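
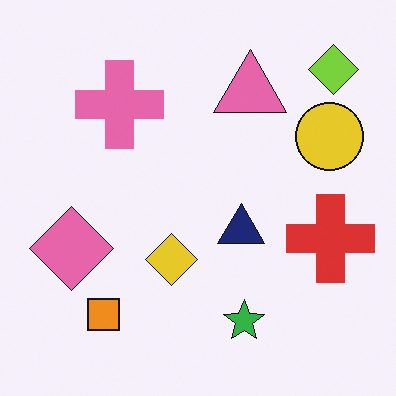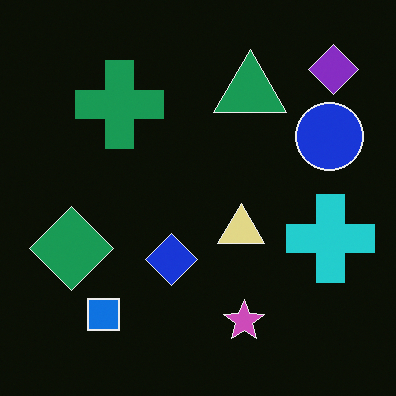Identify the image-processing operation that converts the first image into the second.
This is the original image color-inverted (negative).

The light background has become dark and every shape's color is its complement — a photographic negative.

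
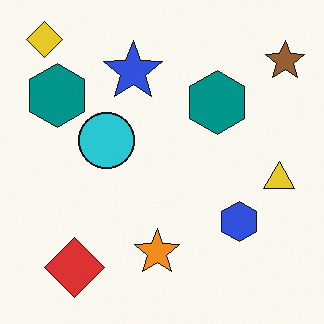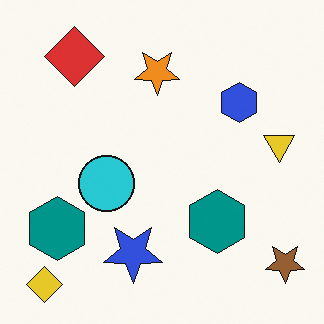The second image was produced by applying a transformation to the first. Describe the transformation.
The second image is the first flipped vertically (top ↔ bottom).

The yellow diamond is in the top-left of the first image and the bottom-left of the second — shapes on opposite sides of the horizontal midline have swapped in a mirror flip.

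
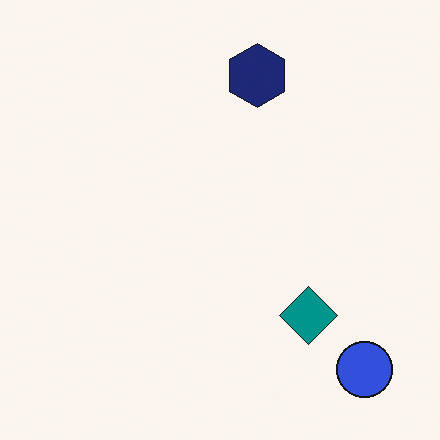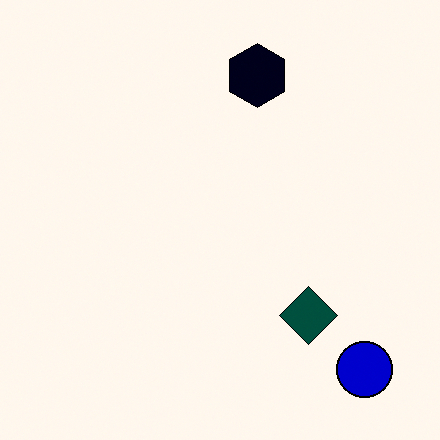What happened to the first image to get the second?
The second image is the first given much higher contrast.

Tones are pushed away from mid-grey across the whole image — a global contrast change.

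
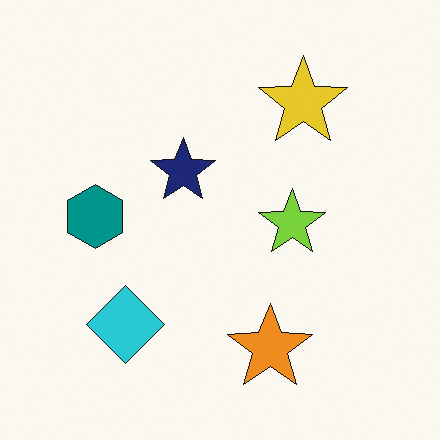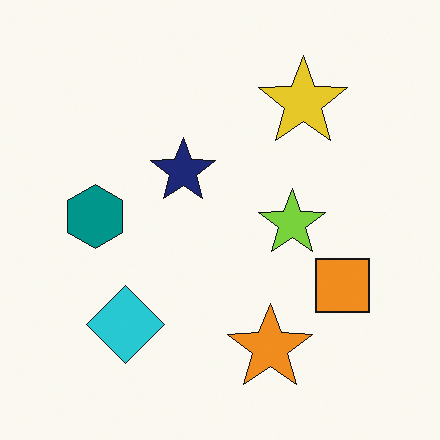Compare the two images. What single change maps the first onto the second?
The image was overlaid with an additional orange square.

An orange square appears in the second image that is absent from the first.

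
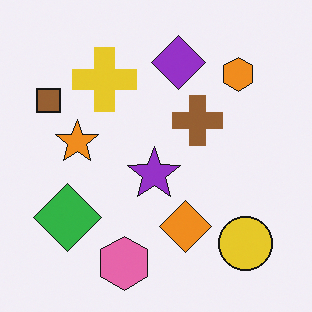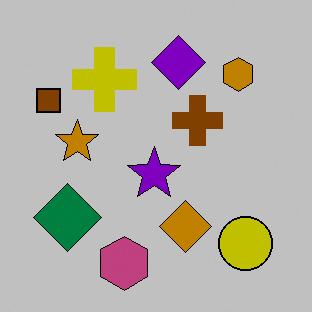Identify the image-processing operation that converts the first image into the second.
The image was aggressively posterized.

Each flat color has snapped to a coarser quantized level — most visibly, the near-white background has dropped to a flat grey.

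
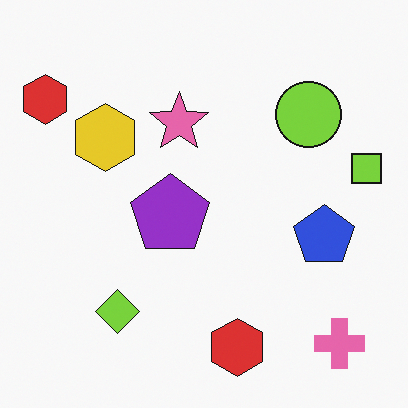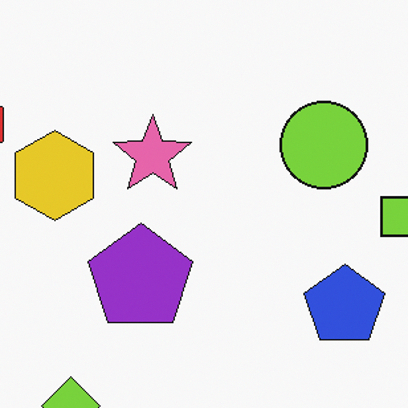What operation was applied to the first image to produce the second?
Cropped slightly and scaled back up.

The visible shapes are larger and the field of view is narrower; shapes near the original edges may be partly or wholly outside the frame — a crop-and-rescale.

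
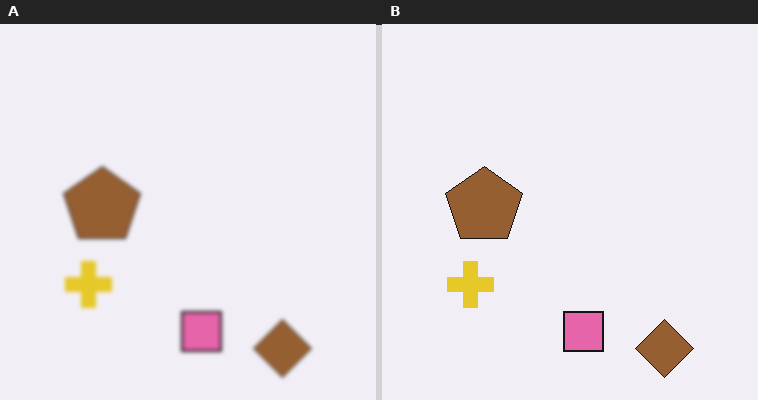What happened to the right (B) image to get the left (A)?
This is the original image given a subtle gaussian blur.

Shape edges and outlines are uniformly softened across the whole image.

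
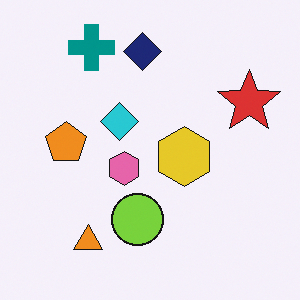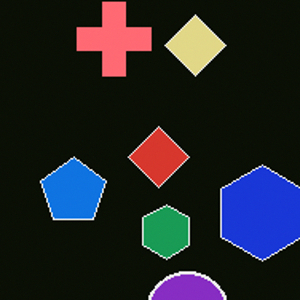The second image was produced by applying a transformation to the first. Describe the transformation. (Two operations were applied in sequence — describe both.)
The image was cropped slightly and scaled back up, then color-inverted (negative).

The visible shapes are larger and the field of view is narrower; shapes near the original edges may be partly or wholly outside the frame — a crop-and-rescale. The light background has become dark and every shape's color is its complement — a photographic negative.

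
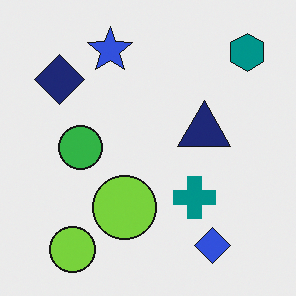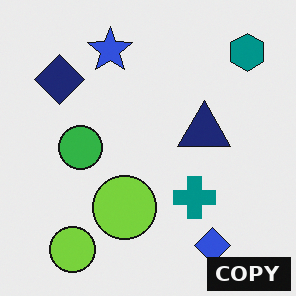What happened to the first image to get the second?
The second image is the first watermarked with the text "COPY" in the lower-right corner.

A dark label reading "COPY" appears in the lower-right corner.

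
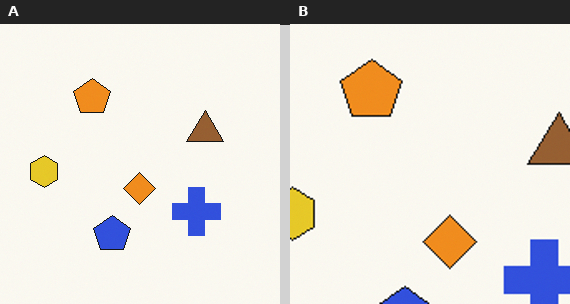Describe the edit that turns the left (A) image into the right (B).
This is the original image cropped tightly and scaled back up.

The visible shapes are larger and the field of view is narrower; shapes near the original edges may be partly or wholly outside the frame — a crop-and-rescale.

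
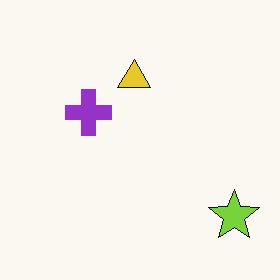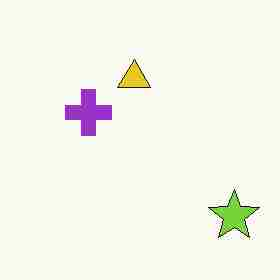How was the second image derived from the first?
This is the original image degraded with heavy JPEG compression.

Blocky 8×8 compression artifacts appear around shape edges and the flat background shows ringing — characteristic JPEG degradation.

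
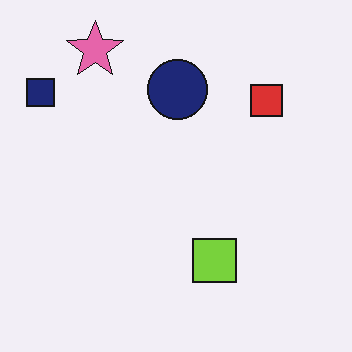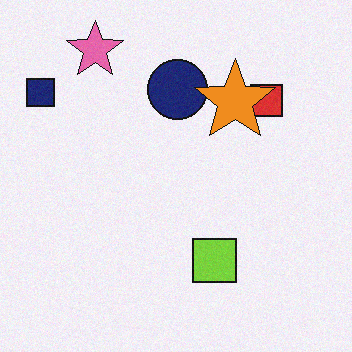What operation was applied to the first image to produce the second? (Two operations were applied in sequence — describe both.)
Degraded with a light layer of grain, then overlaid with an additional orange star.

Random speckle covers the whole image, including the flat background. An orange star appears in the second image that is absent from the first.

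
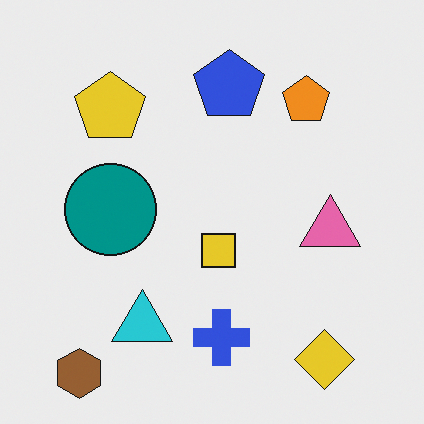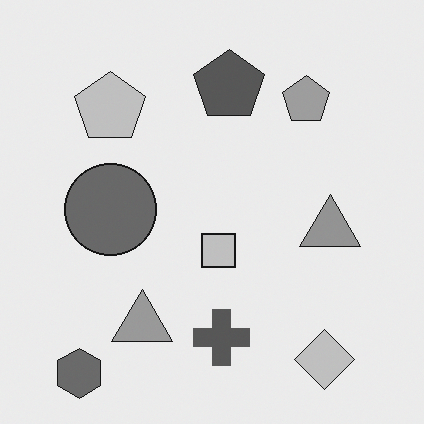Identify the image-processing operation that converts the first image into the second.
The image was converted to grayscale.

All color is removed — every shape is now a shade of grey.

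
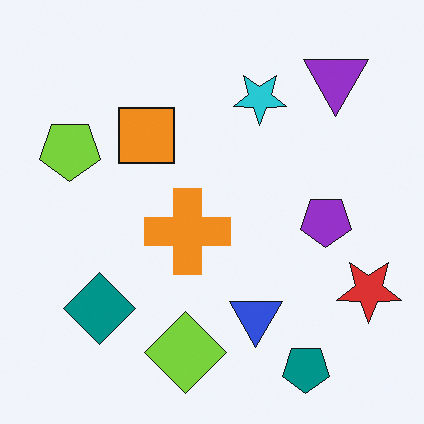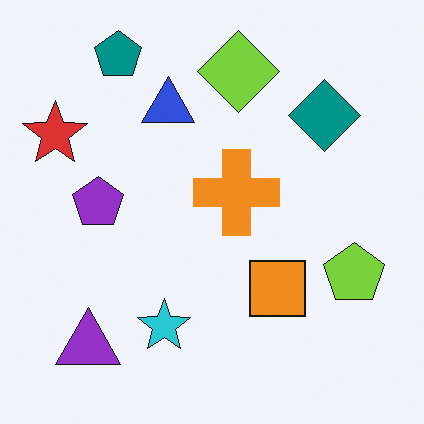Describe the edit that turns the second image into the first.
The first image is the second rotated 180°.

The teal pentagon sits in the top-left of the second image and the bottom-right of the first — consistent with a whole-image 180° rotation.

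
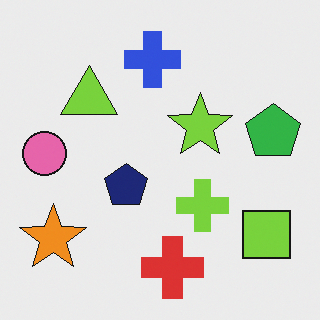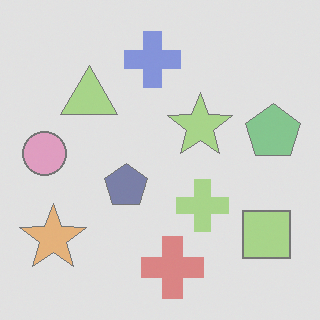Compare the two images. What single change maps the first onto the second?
It was given much lower contrast.

Tones are pushed toward mid-grey across the whole image — a global contrast change.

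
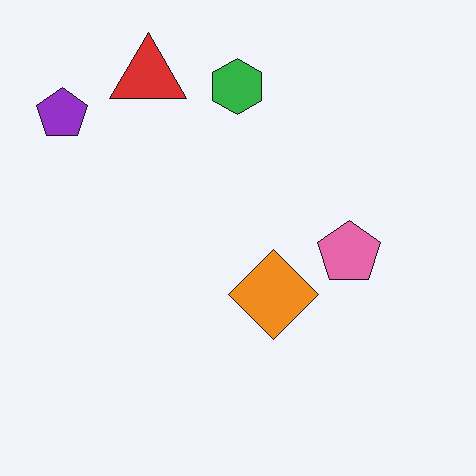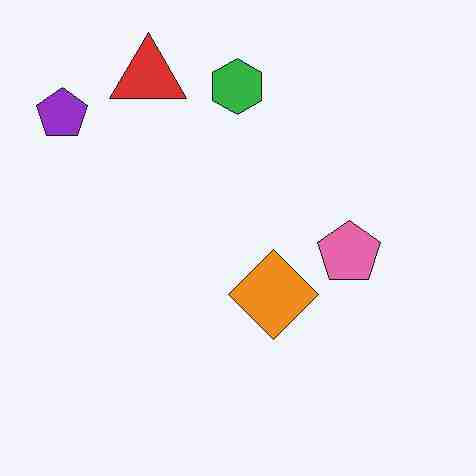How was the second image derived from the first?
The image was heavily JPEG-compressed with obvious blocking artifacts.

Blocky 8×8 compression artifacts appear around shape edges and the flat background shows ringing — characteristic JPEG degradation.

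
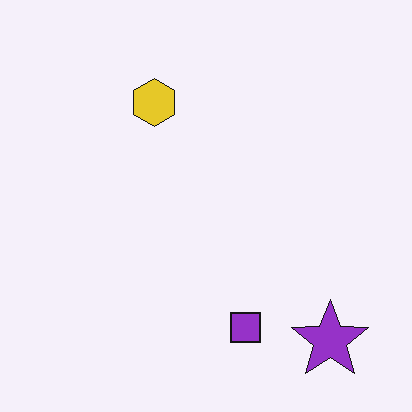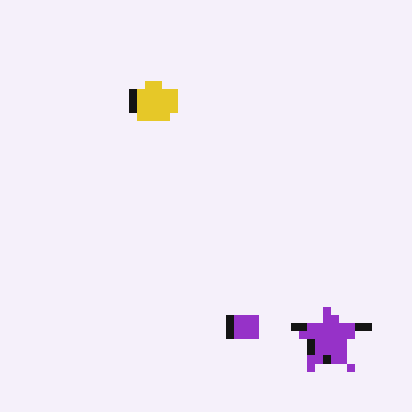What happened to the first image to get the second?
It was pixelated into visible square blocks.

Shapes are reduced to large square blocks; fine edges and outlines are lost — a downscale-then-upscale (mosaic) effect.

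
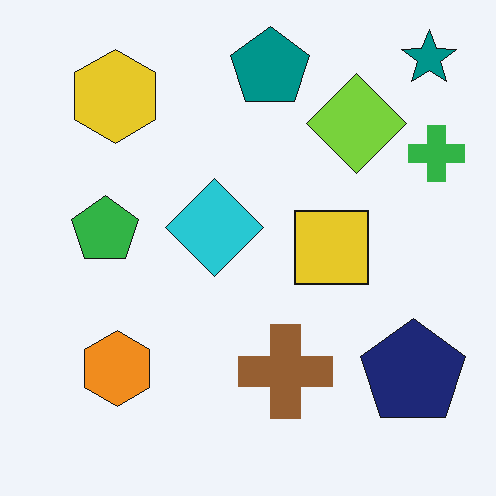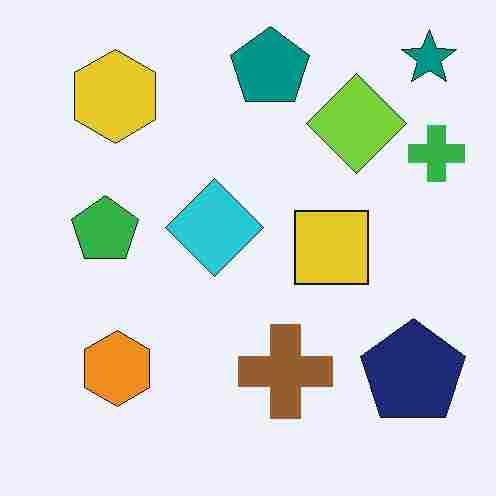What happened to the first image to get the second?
It was heavily JPEG-compressed with obvious blocking artifacts.

Blocky 8×8 compression artifacts appear around shape edges and the flat background shows ringing — characteristic JPEG degradation.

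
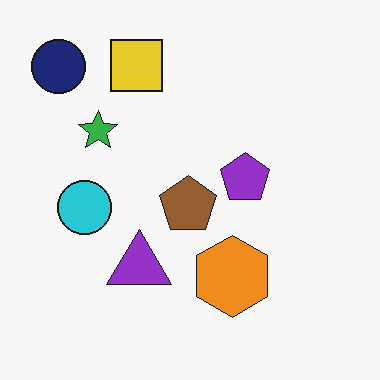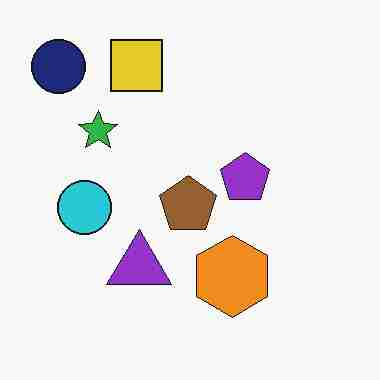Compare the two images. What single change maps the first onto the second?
The second image is the first heavily JPEG-compressed with obvious blocking artifacts.

Blocky 8×8 compression artifacts appear around shape edges and the flat background shows ringing — characteristic JPEG degradation.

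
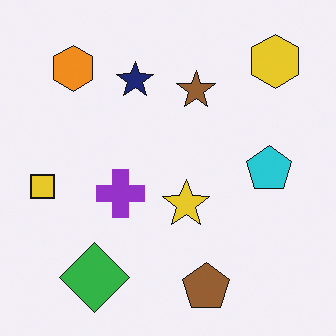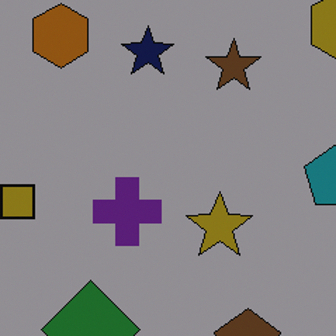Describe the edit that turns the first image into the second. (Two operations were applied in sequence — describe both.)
This is the original image noticeably darkened, then cropped slightly and scaled back up.

Every pixel — background and shapes alike — is uniformly darkened. The visible shapes are larger and the field of view is narrower; shapes near the original edges may be partly or wholly outside the frame — a crop-and-rescale.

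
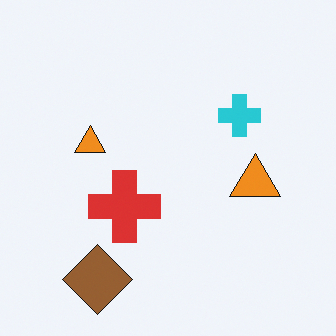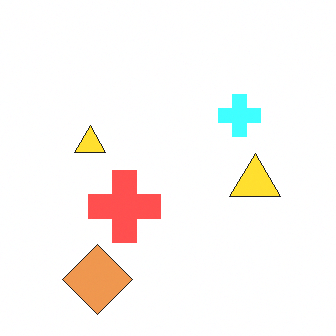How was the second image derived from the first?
It was substantially brightened.

Every pixel — background and shapes alike — is uniformly brightened.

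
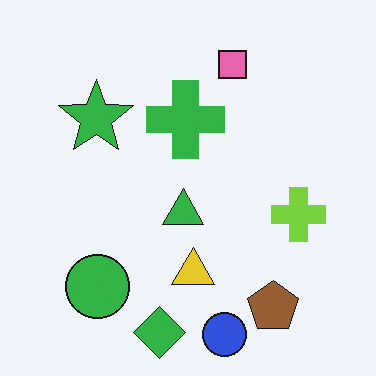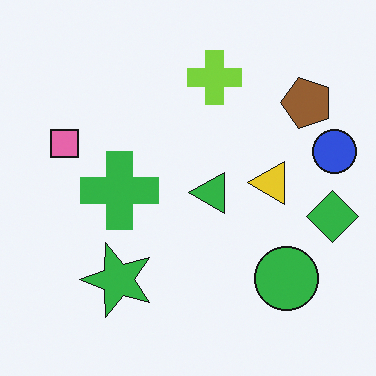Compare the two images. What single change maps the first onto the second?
It was rotated 90° counter-clockwise.

The blue circle sits in the bottom of the first image and the right of the second — consistent with a whole-image 90° counter-clockwise rotation.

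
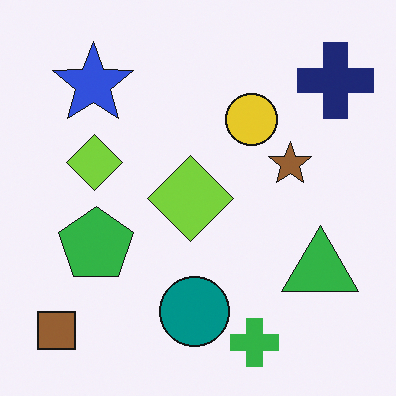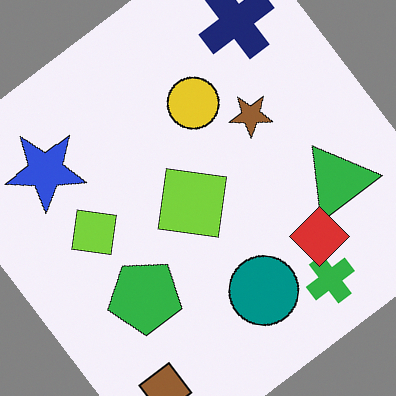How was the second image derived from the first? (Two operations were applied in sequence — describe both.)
The second image is the first rotated counter-clockwise by a large amount — several tens of degrees, then overlaid with an additional red diamond.

Every shape is tilted by the same angle and the image corners show triangular fill wedges — a whole-image rotation by a non-right angle. A red diamond appears in the second image that is absent from the first.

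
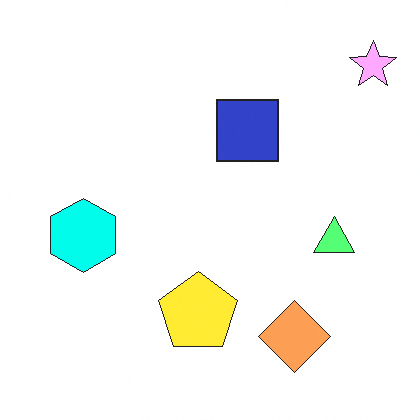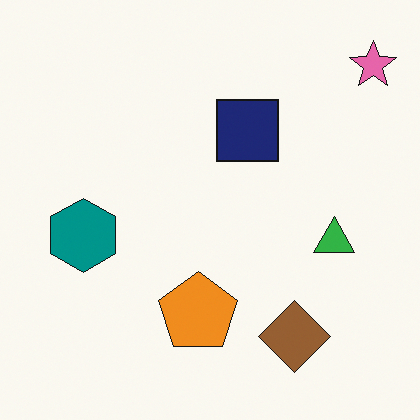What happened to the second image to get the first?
The first image is the second noticeably brightened.

Every pixel — background and shapes alike — is uniformly brightened.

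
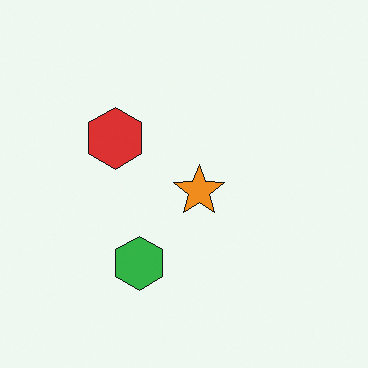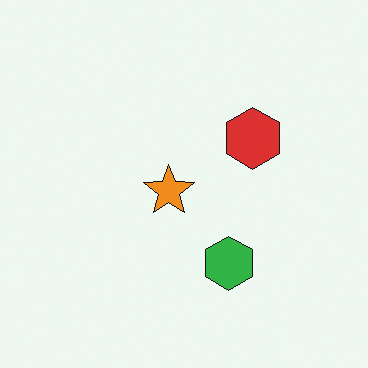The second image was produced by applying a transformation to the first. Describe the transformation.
The image was flipped horizontally (left ↔ right).

The red hexagon is in the left of the first image and the right of the second — shapes on opposite sides of the vertical midline have swapped in a mirror flip.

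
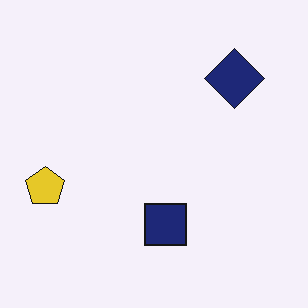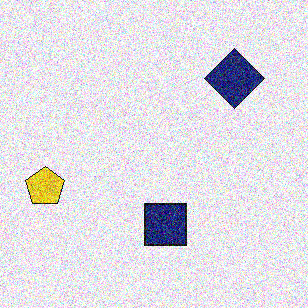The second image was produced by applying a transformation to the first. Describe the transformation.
The image was degraded with strong gaussian noise.

Random speckle covers the whole image, including the flat background.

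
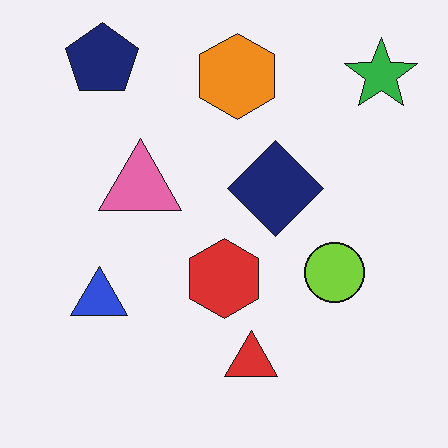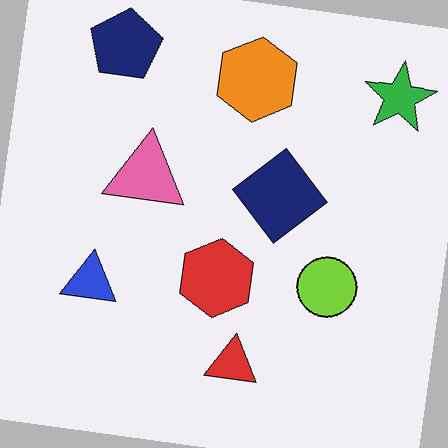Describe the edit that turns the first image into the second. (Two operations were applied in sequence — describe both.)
The transformation is: rotated clockwise by a slight angle, then JPEG-compressed with visible artifacts.

Every shape is tilted by the same angle and the image corners show triangular fill wedges — a whole-image rotation by a non-right angle. Blocky 8×8 compression artifacts appear around shape edges and the flat background shows ringing — characteristic JPEG degradation.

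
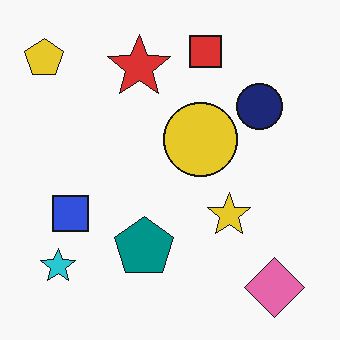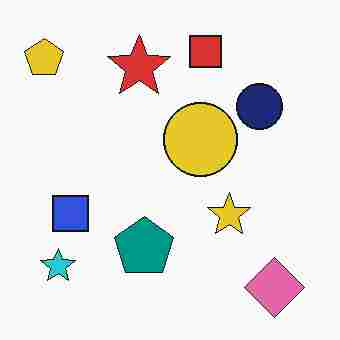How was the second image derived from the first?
Degraded with heavy JPEG compression.

Blocky 8×8 compression artifacts appear around shape edges and the flat background shows ringing — characteristic JPEG degradation.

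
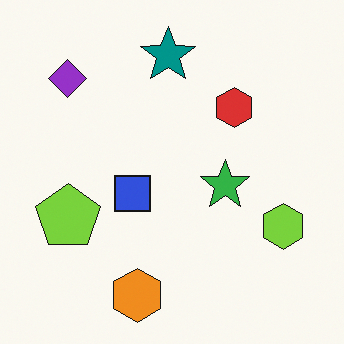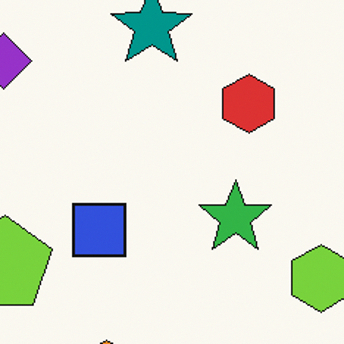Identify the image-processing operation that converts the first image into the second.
Cropped to a modestly smaller region and rescaled.

The visible shapes are larger and the field of view is narrower; shapes near the original edges may be partly or wholly outside the frame — a crop-and-rescale.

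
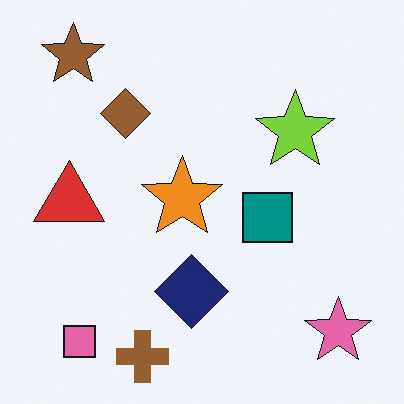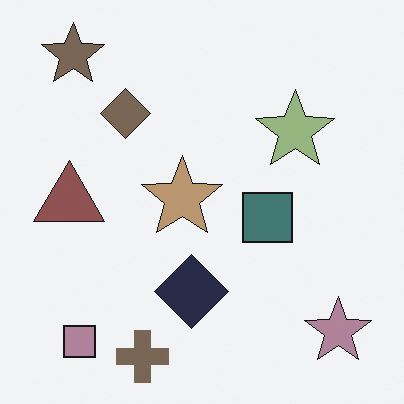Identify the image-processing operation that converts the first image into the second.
The transformation is: made much more muted (saturation change).

All colors are more muted and greyish — a global saturation change.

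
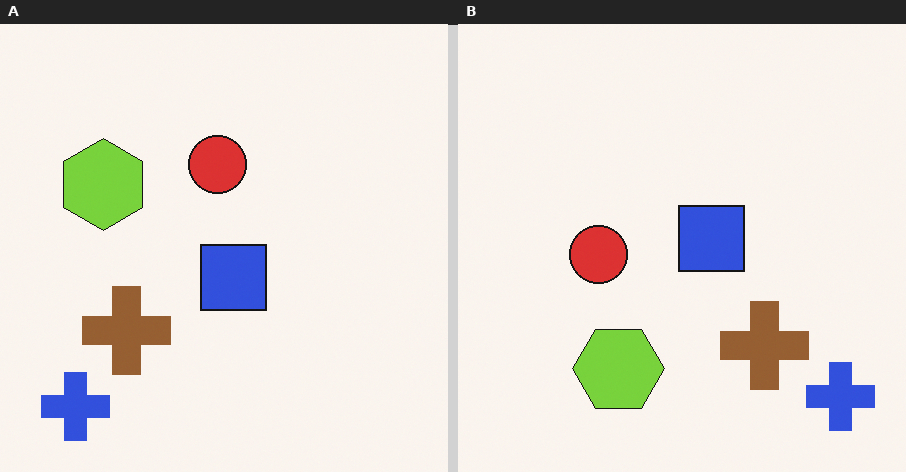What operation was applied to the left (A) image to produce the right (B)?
The right (B) image is the left (A) rotated 90° counter-clockwise.

The blue cross sits in the bottom-left of the left (A) image and the bottom-right of the right (B) — consistent with a whole-image 90° counter-clockwise rotation.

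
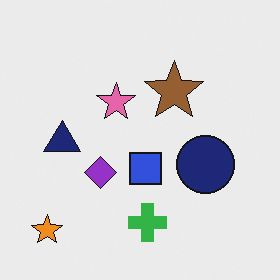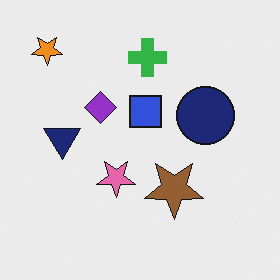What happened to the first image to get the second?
This is the original image flipped vertically (top ↔ bottom).

The orange star is in the bottom-left of the first image and the top-left of the second — shapes on opposite sides of the horizontal midline have swapped in a mirror flip.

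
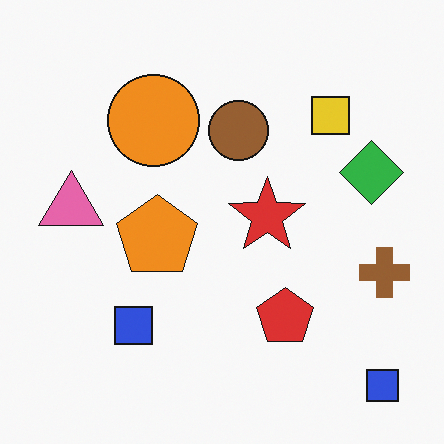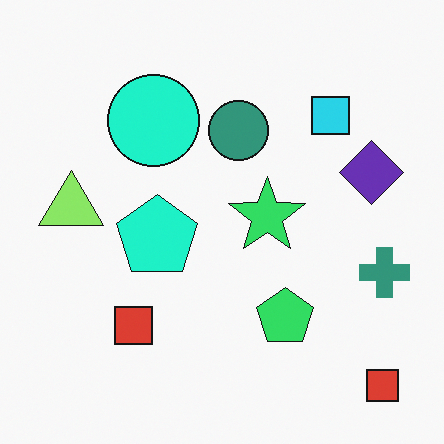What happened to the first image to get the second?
The image was hue-shifted through roughly a third of the color wheel.

Every shape's color has rotated by the same amount around the hue wheel — a uniform hue shift.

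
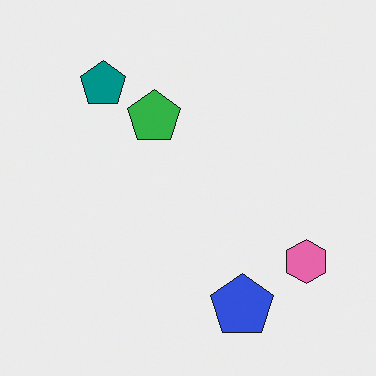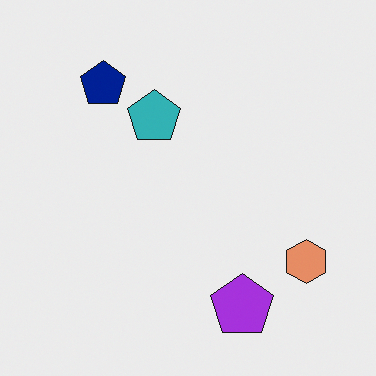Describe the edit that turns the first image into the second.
It was hue-shifted by a small amount.

Every shape's color has rotated by the same amount around the hue wheel — a uniform hue shift.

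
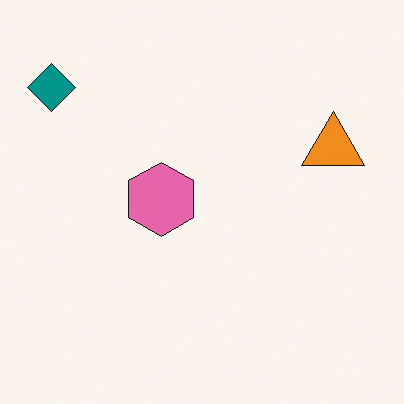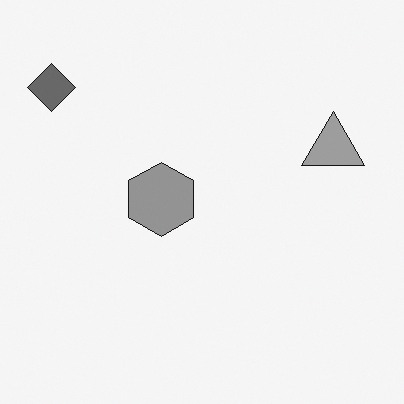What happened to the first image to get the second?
The image was converted to grayscale.

All color is removed — every shape is now a shade of grey.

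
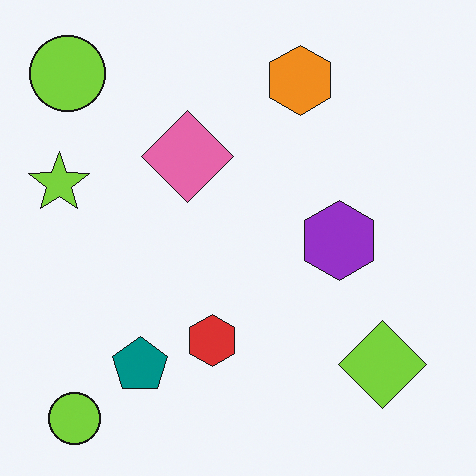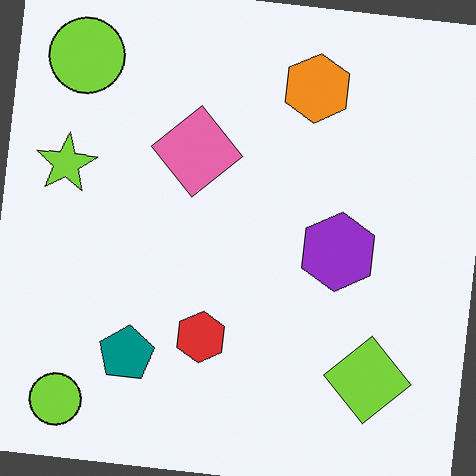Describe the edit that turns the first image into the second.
This is the original image rotated clockwise by a few degrees.

Every shape is tilted by the same angle and the image corners show triangular fill wedges — a whole-image rotation by a non-right angle.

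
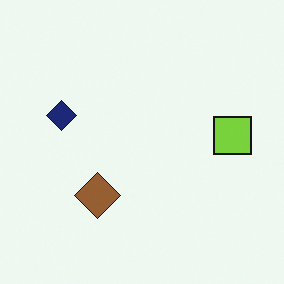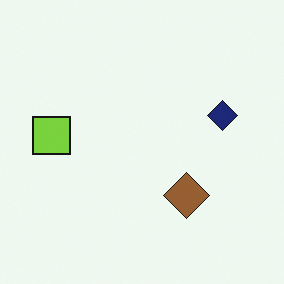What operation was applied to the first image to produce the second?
Flipped horizontally (left ↔ right).

The lime square is in the right of the first image and the left of the second — shapes on opposite sides of the vertical midline have swapped in a mirror flip.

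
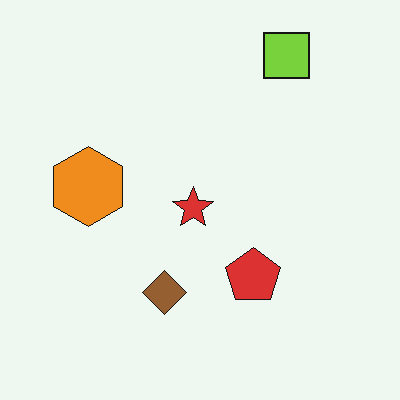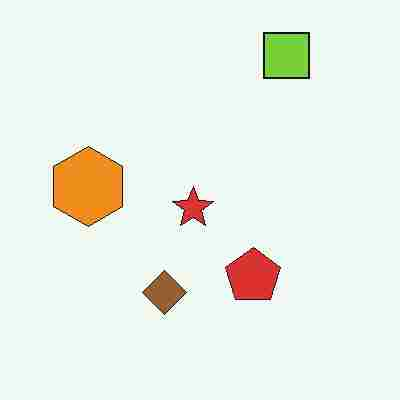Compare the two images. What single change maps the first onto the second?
It was heavily JPEG-compressed with obvious blocking artifacts.

Blocky 8×8 compression artifacts appear around shape edges and the flat background shows ringing — characteristic JPEG degradation.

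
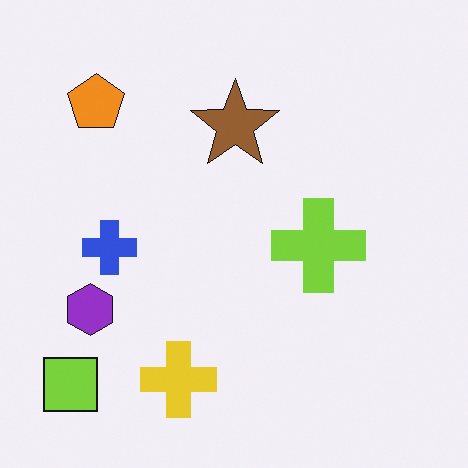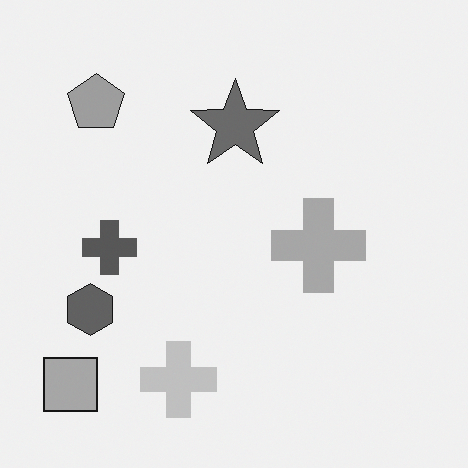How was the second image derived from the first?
The image was converted to grayscale.

All color is removed — every shape is now a shade of grey.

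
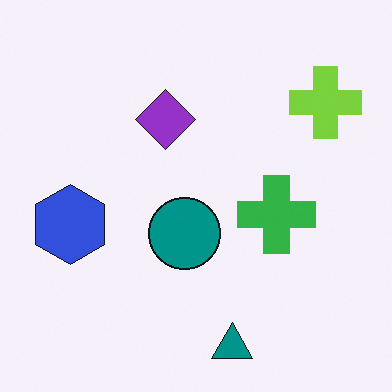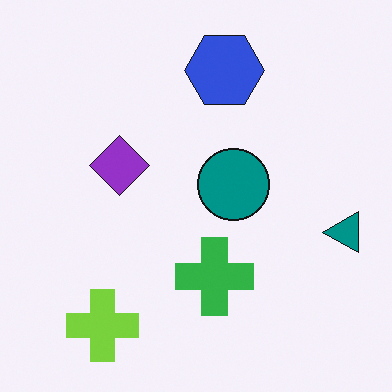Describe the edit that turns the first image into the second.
This is the original image transposed (reflected across the top-left ↔ bottom-right diagonal).

Shapes have swapped their row and column positions — what was in the top-right is now in the bottom-left — a diagonal reflection.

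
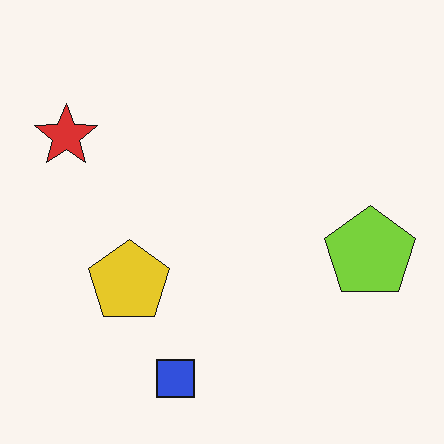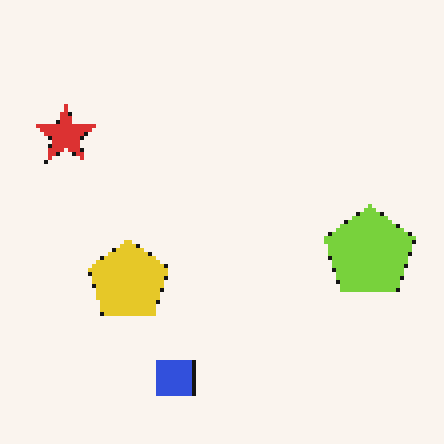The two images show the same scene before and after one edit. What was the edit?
Lightly pixelated (a mild mosaic effect).

Shapes are reduced to large square blocks; fine edges and outlines are lost — a downscale-then-upscale (mosaic) effect.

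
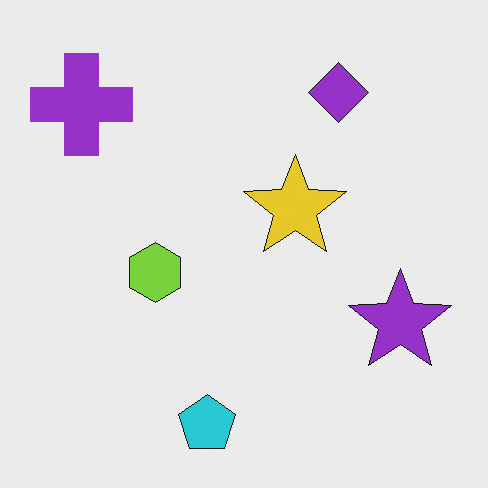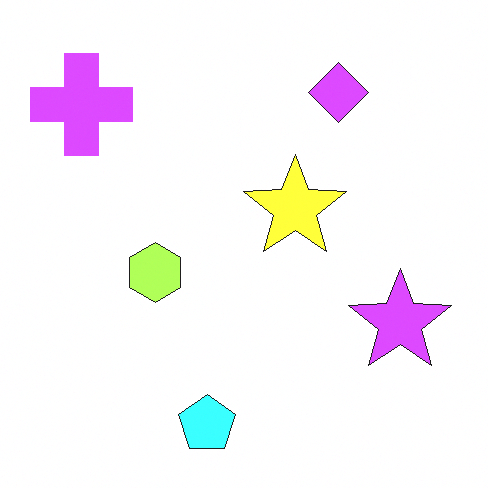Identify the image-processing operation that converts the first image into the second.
The second image is the first substantially brightened.

Every pixel — background and shapes alike — is uniformly brightened.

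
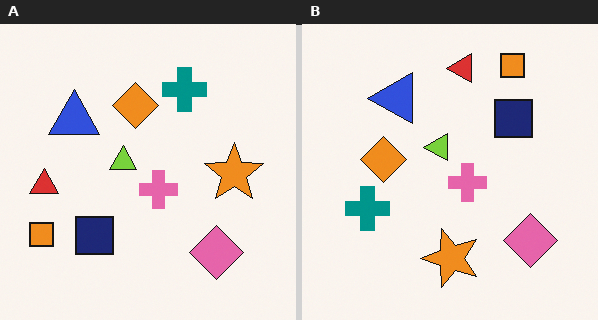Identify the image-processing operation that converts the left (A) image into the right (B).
The transformation is: transposed (reflected across the top-left ↔ bottom-right diagonal).

Shapes have swapped their row and column positions — what was in the top-right is now in the bottom-left — a diagonal reflection.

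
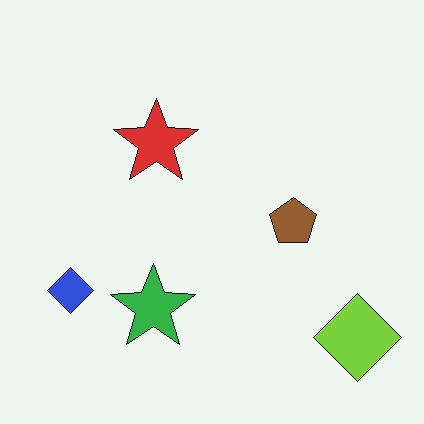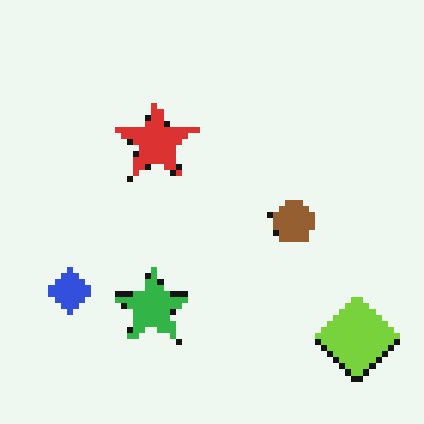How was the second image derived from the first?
The transformation is: pixelated into visible square blocks.

Shapes are reduced to large square blocks; fine edges and outlines are lost — a downscale-then-upscale (mosaic) effect.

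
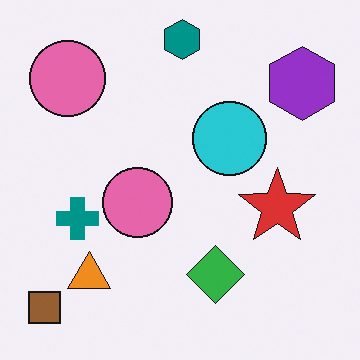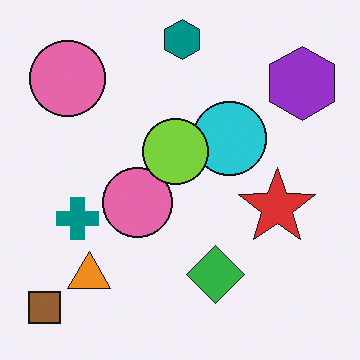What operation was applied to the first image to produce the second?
The transformation is: overlaid with an additional lime circle.

A lime circle appears in the second image that is absent from the first.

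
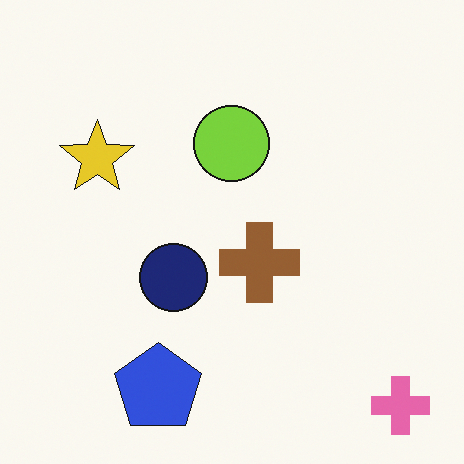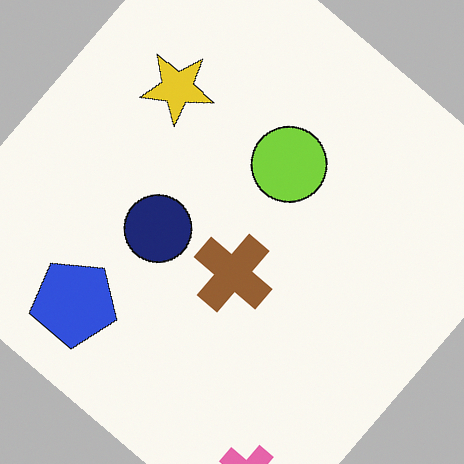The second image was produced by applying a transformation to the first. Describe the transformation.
It was rotated clockwise by a large amount — several tens of degrees.

Every shape is tilted by the same angle and the image corners show triangular fill wedges — a whole-image rotation by a non-right angle.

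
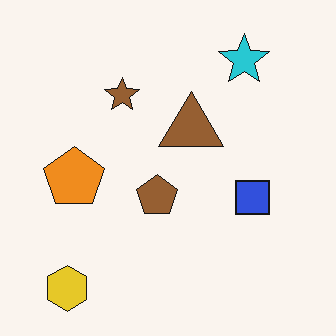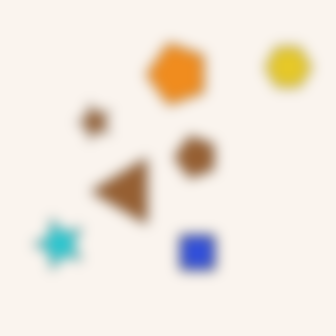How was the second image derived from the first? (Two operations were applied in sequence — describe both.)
Heavily blurred, then transposed (reflected across the top-left ↔ bottom-right diagonal).

Shape edges and outlines are uniformly softened across the whole image. Shapes have swapped their row and column positions — what was in the top-right is now in the bottom-left — a diagonal reflection.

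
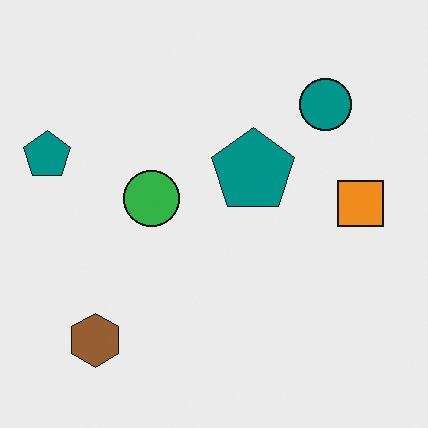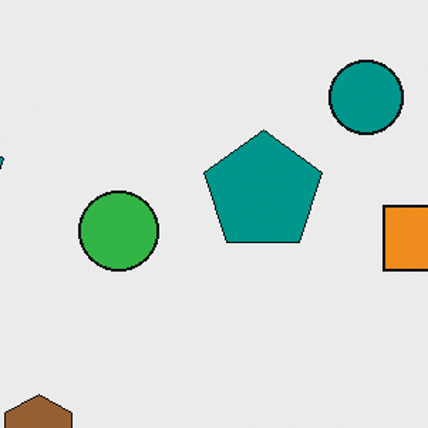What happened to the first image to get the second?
Cropped to a modestly smaller region and rescaled.

The visible shapes are larger and the field of view is narrower; shapes near the original edges may be partly or wholly outside the frame — a crop-and-rescale.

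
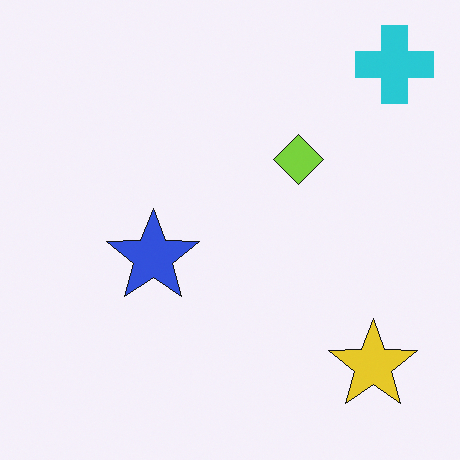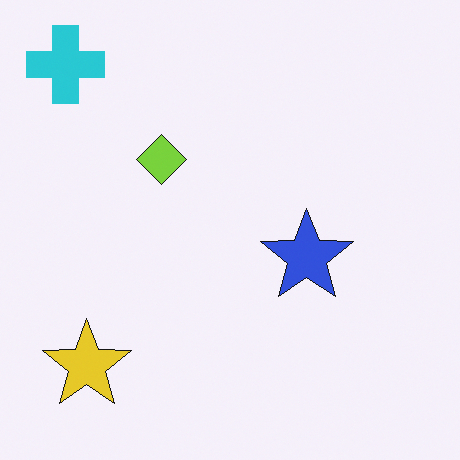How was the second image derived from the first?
Flipped horizontally (left ↔ right).

The cyan cross is in the top-right of the first image and the top-left of the second — shapes on opposite sides of the vertical midline have swapped in a mirror flip.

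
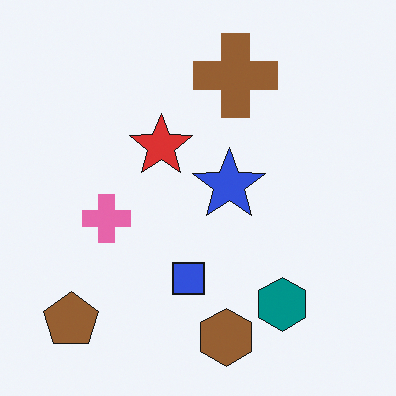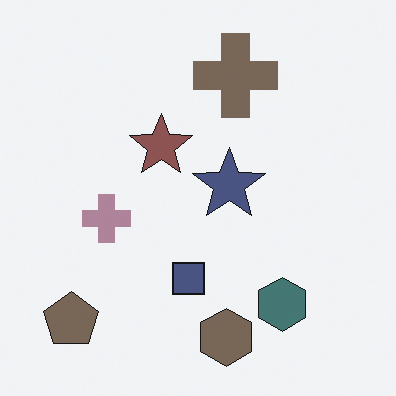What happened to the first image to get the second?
The image was heavily desaturated.

All colors are more muted and greyish — a global saturation change.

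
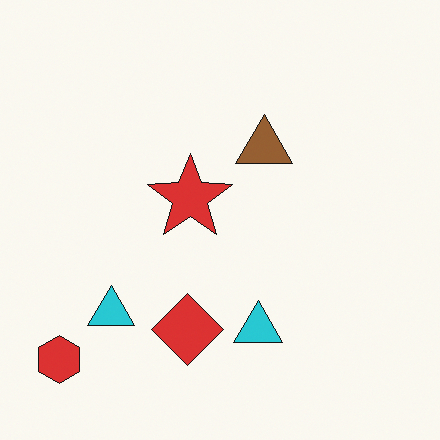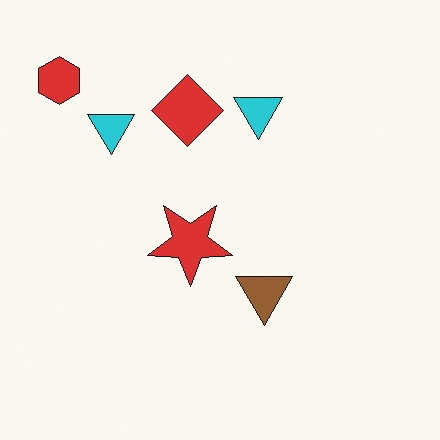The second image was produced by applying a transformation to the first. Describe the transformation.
It was flipped vertically (top ↔ bottom).

The red hexagon is in the bottom-left of the first image and the top-left of the second — shapes on opposite sides of the horizontal midline have swapped in a mirror flip.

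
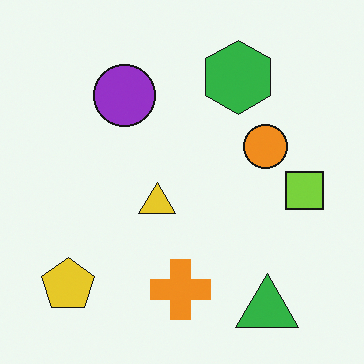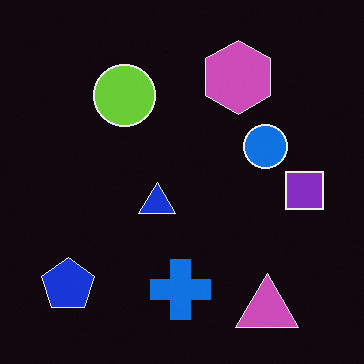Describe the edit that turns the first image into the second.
The transformation is: color-inverted (negative).

The light background has become dark and every shape's color is its complement — a photographic negative.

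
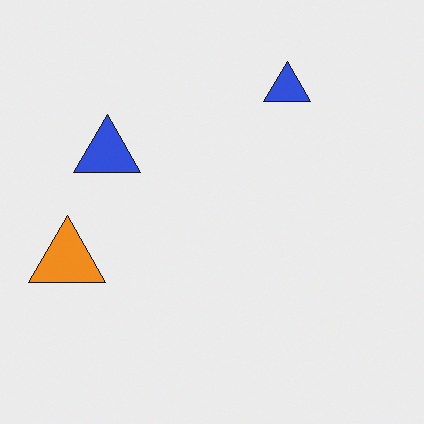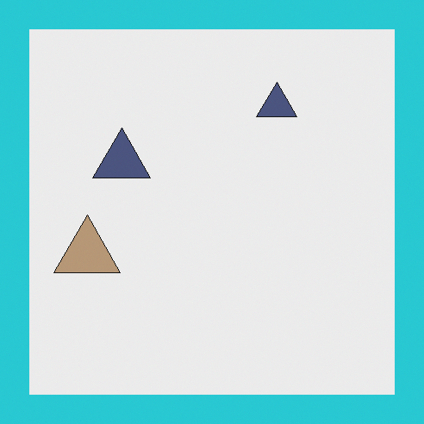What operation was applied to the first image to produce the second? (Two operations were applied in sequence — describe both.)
This is the original image heavily desaturated, then framed with a cyan border.

All colors are more muted and greyish — a global saturation change. A solid cyan frame runs around the edge of the second image, with the content slightly shrunk inside it.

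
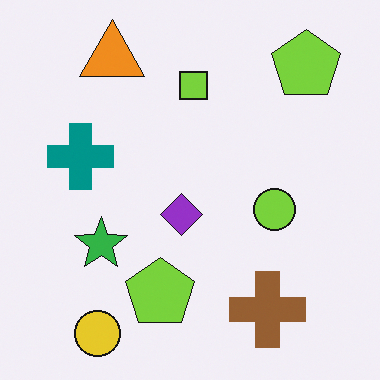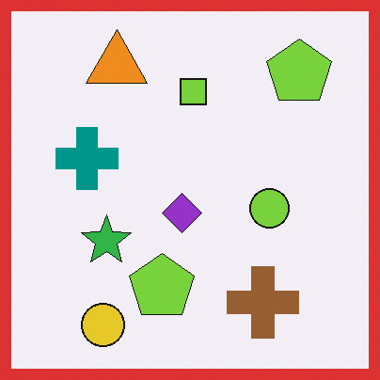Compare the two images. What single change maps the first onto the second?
Framed with a red border.

A solid red frame runs around the edge of the second image, with the content slightly shrunk inside it.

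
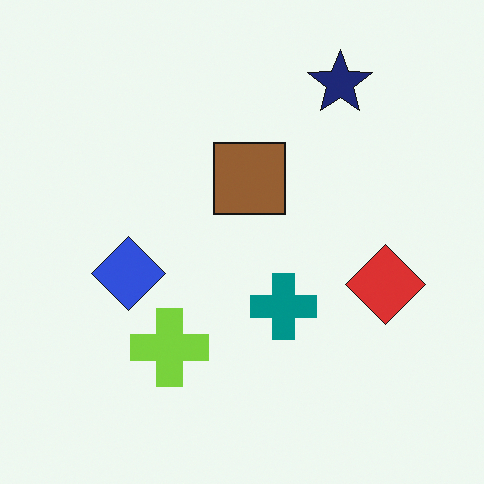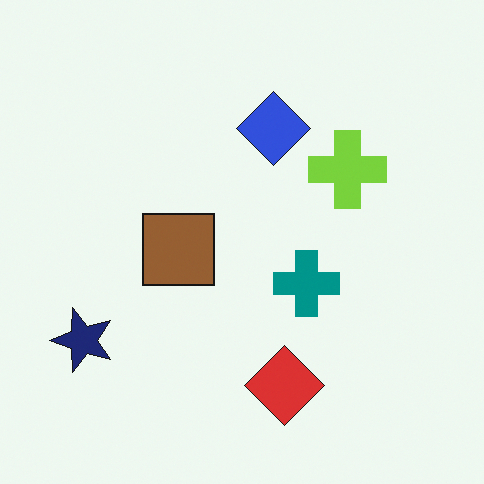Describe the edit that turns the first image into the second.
The transformation is: transposed (reflected across the top-left ↔ bottom-right diagonal).

Shapes have swapped their row and column positions — what was in the top-right is now in the bottom-left — a diagonal reflection.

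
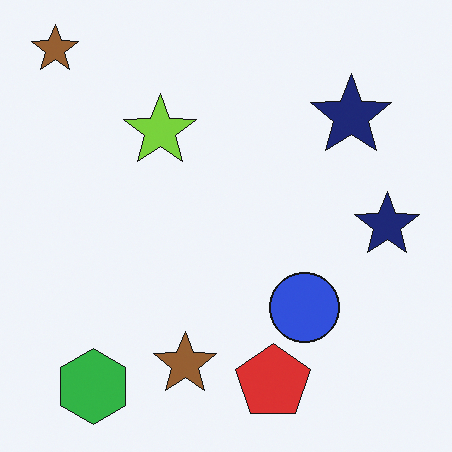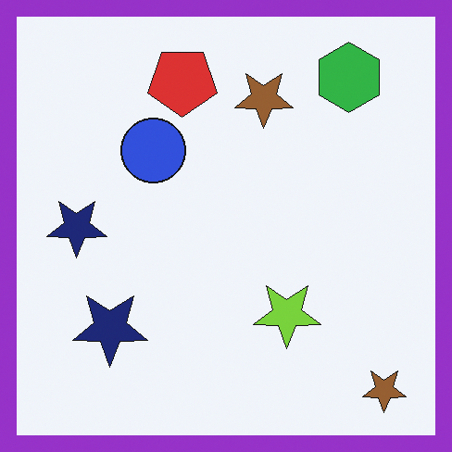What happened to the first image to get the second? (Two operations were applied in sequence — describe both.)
The image was rotated 180°, then framed with a purple border.

The green hexagon sits in the bottom-left of the first image and the top-right of the second — consistent with a whole-image 180° rotation. A solid purple frame runs around the edge of the second image, with the content slightly shrunk inside it.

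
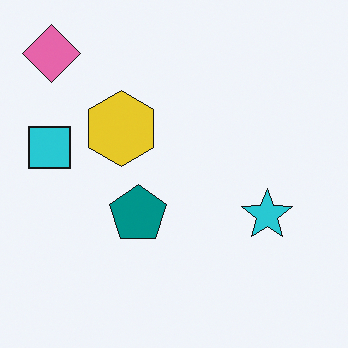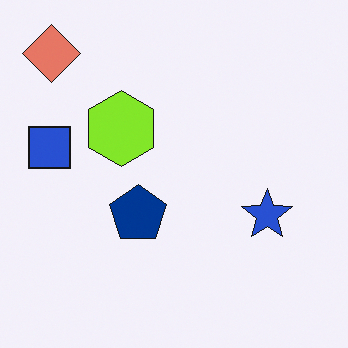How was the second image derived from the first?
This is the original image hue-shifted slightly.

Every shape's color has rotated by the same amount around the hue wheel — a uniform hue shift.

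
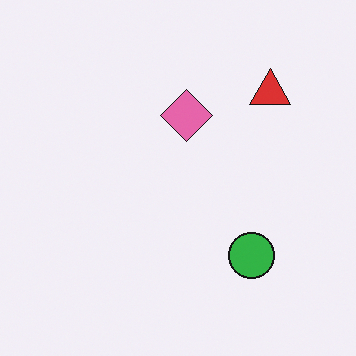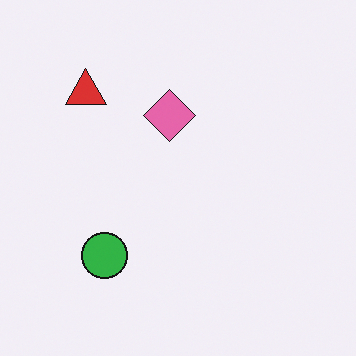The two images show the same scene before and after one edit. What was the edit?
The image was flipped horizontally (left ↔ right).

The red triangle is in the top-right of the first image and the top-left of the second — shapes on opposite sides of the vertical midline have swapped in a mirror flip.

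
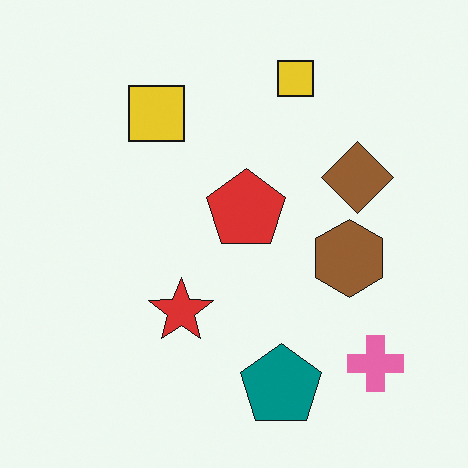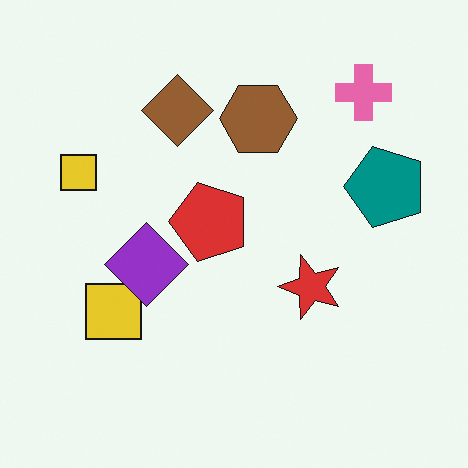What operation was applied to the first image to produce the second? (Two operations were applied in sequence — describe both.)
It was rotated 90° counter-clockwise, then overlaid with an additional purple diamond.

The pink cross sits in the bottom-right of the first image and the top-right of the second — consistent with a whole-image 90° counter-clockwise rotation. A purple diamond appears in the second image that is absent from the first.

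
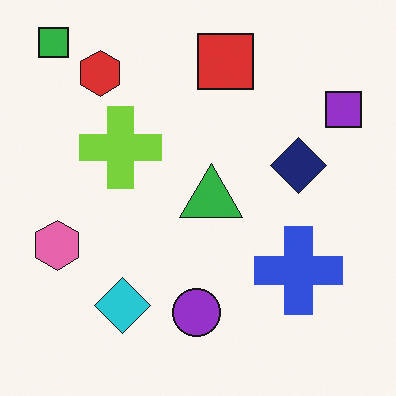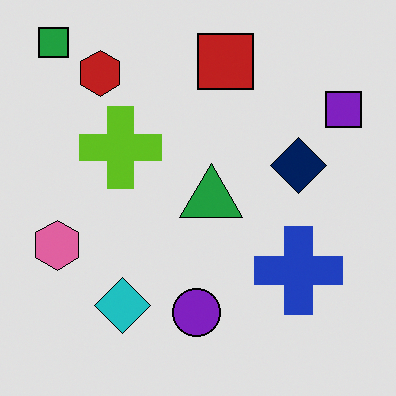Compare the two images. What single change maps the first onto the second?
The second image is the first moderately posterized.

Each flat color has snapped to a coarser quantized level — most visibly, the near-white background has dropped to a flat grey.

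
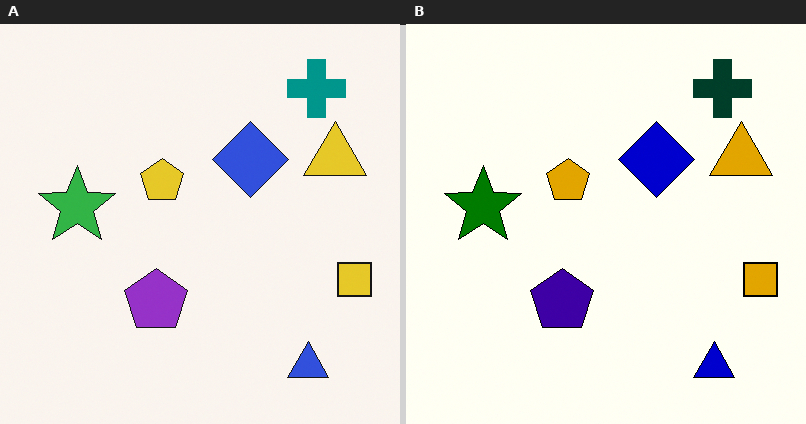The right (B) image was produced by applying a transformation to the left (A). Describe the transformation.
The image was given much higher contrast.

Tones are pushed away from mid-grey across the whole image — a global contrast change.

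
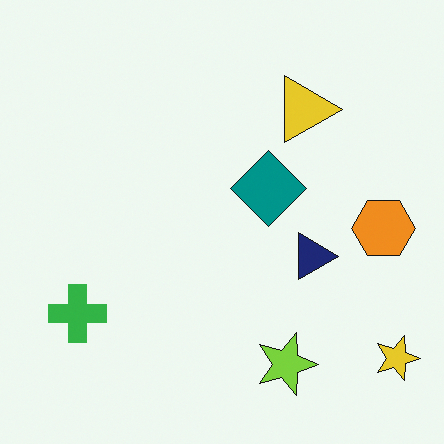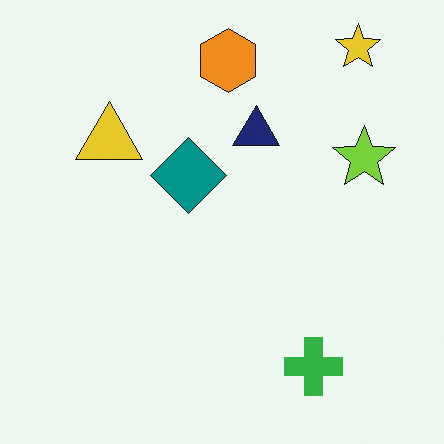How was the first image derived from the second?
The transformation is: rotated 90° clockwise.

The yellow star sits in the top-right of the second image and the bottom-right of the first — consistent with a whole-image 90° clockwise rotation.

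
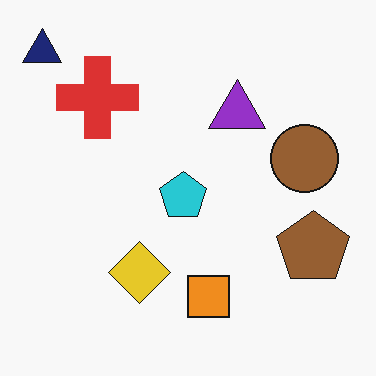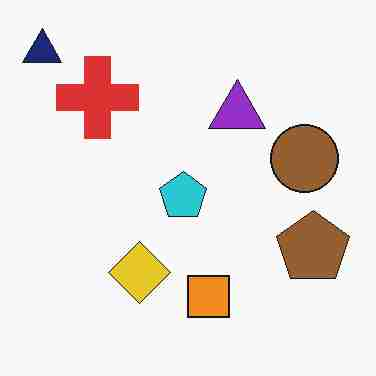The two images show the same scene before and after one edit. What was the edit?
The image was degraded with heavy JPEG compression.

Blocky 8×8 compression artifacts appear around shape edges and the flat background shows ringing — characteristic JPEG degradation.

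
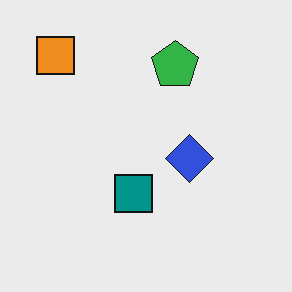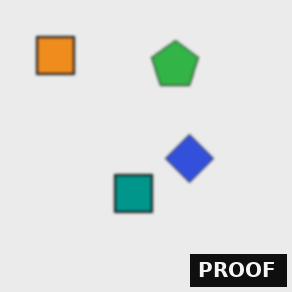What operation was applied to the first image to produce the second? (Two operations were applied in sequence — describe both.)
The second image is the first given a subtle gaussian blur, then watermarked with the text "PROOF" in the lower-right corner.

Shape edges and outlines are uniformly softened across the whole image. A dark label reading "PROOF" appears in the lower-right corner.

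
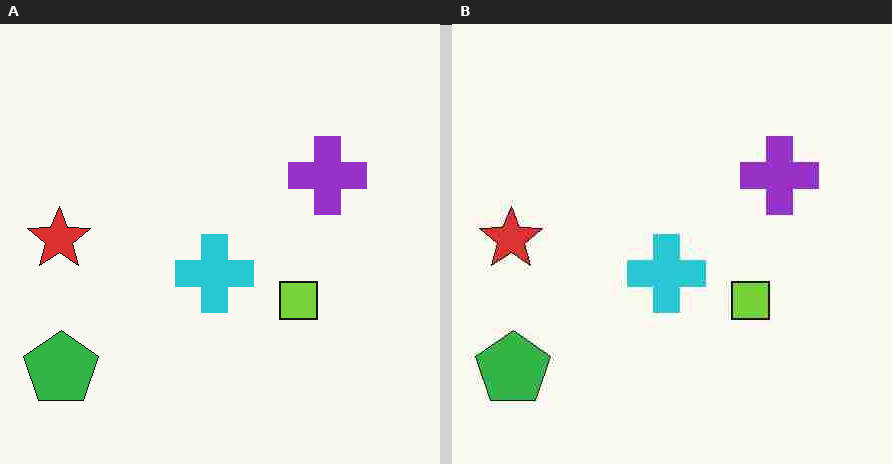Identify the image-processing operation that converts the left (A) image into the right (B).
The right (B) image is the left (A) heavily JPEG-compressed with obvious blocking artifacts.

Blocky 8×8 compression artifacts appear around shape edges and the flat background shows ringing — characteristic JPEG degradation.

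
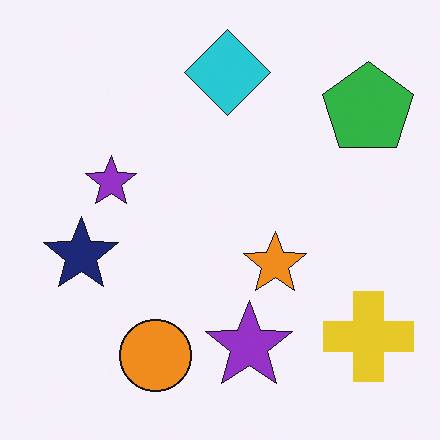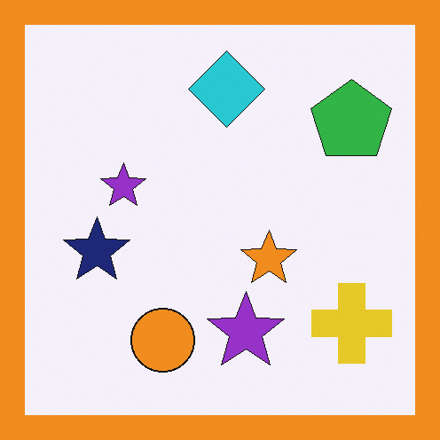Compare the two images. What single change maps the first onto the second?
The second image is the first framed with a orange border.

A solid orange frame runs around the edge of the second image, with the content slightly shrunk inside it.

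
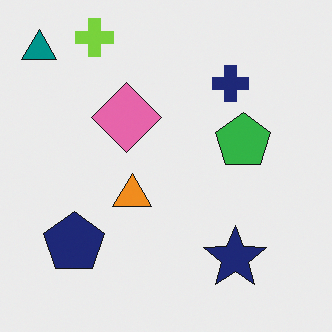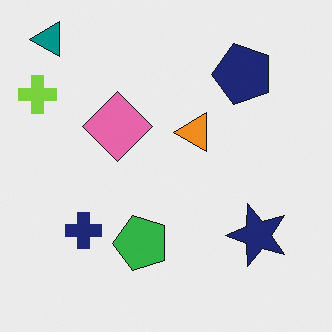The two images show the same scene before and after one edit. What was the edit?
This is the original image transposed (reflected across the top-left ↔ bottom-right diagonal).

Shapes have swapped their row and column positions — what was in the top-right is now in the bottom-left — a diagonal reflection.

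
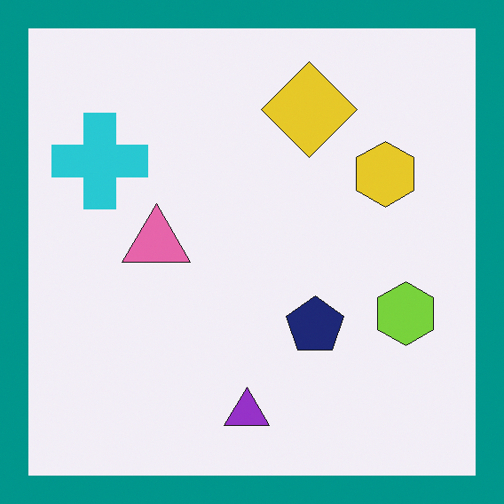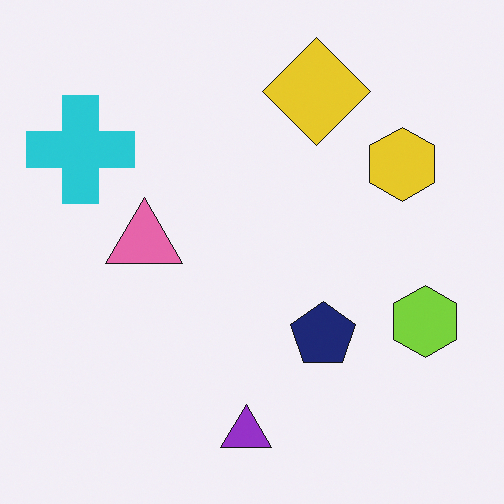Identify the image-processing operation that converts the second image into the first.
It was framed with a teal border.

A solid teal frame runs around the edge of the first image, with the content slightly shrunk inside it.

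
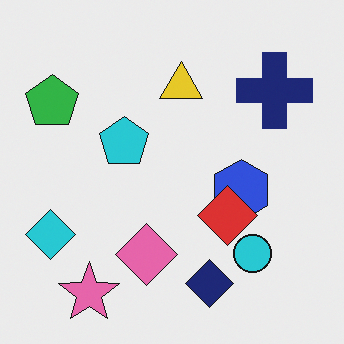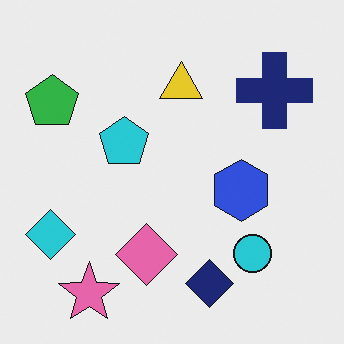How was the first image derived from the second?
It was overlaid with an additional red diamond.

A red diamond appears in the first image that is absent from the second.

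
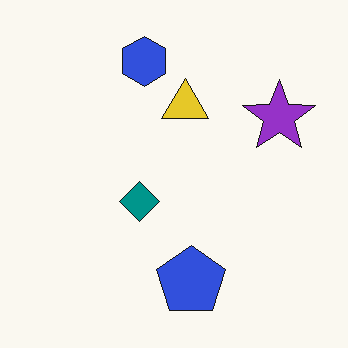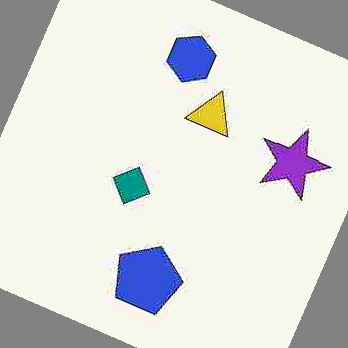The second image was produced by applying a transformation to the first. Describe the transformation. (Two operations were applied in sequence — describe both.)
It was heavily JPEG-compressed with obvious blocking artifacts, then rotated clockwise by a clearly visible amount.

Blocky 8×8 compression artifacts appear around shape edges and the flat background shows ringing — characteristic JPEG degradation. Every shape is tilted by the same angle and the image corners show triangular fill wedges — a whole-image rotation by a non-right angle.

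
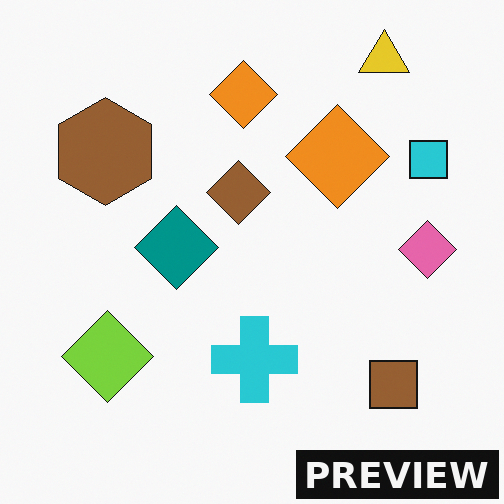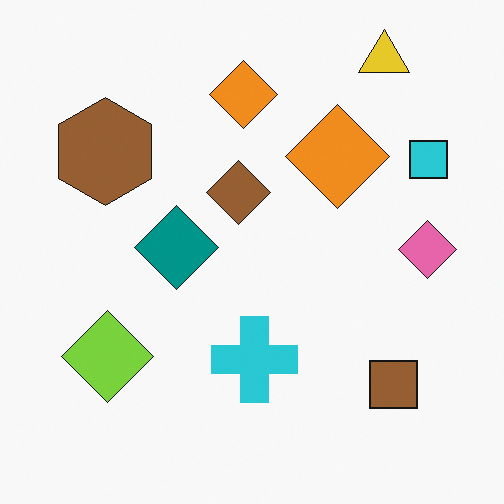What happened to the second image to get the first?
It was watermarked with the text "PREVIEW" in the lower-right corner.

A dark label reading "PREVIEW" appears in the lower-right corner.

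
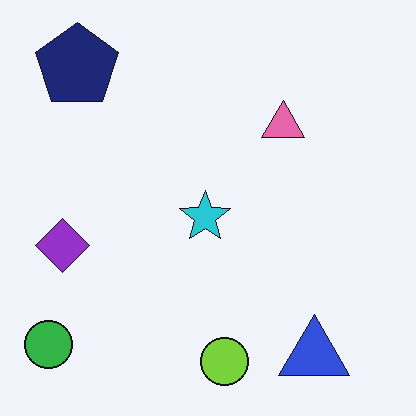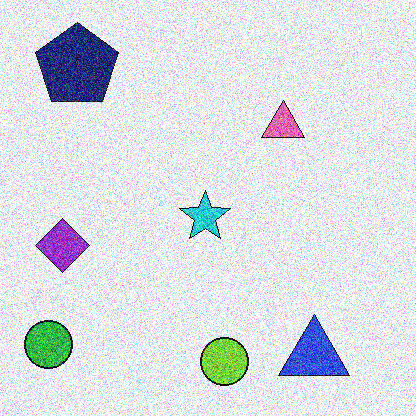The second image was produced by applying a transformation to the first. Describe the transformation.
Degraded with heavy additive noise.

Random speckle covers the whole image, including the flat background.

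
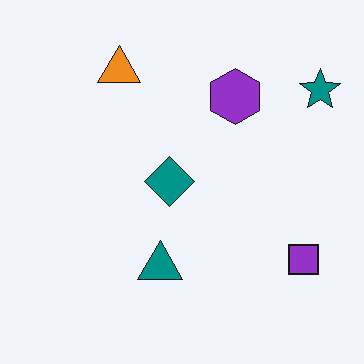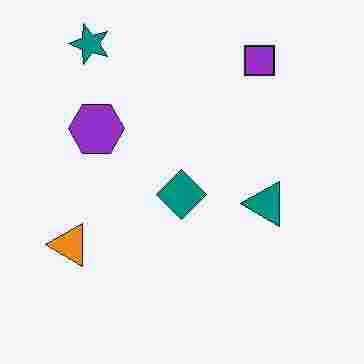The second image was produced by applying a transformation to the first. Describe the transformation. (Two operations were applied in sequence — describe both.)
This is the original image rotated 90° counter-clockwise, then heavily JPEG-compressed with obvious blocking artifacts.

The teal star sits in the top-right of the first image and the top-left of the second — consistent with a whole-image 90° counter-clockwise rotation. Blocky 8×8 compression artifacts appear around shape edges and the flat background shows ringing — characteristic JPEG degradation.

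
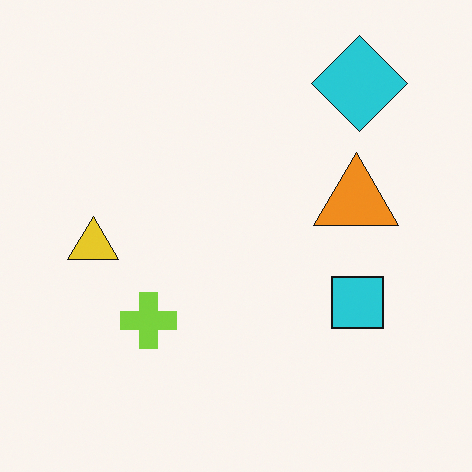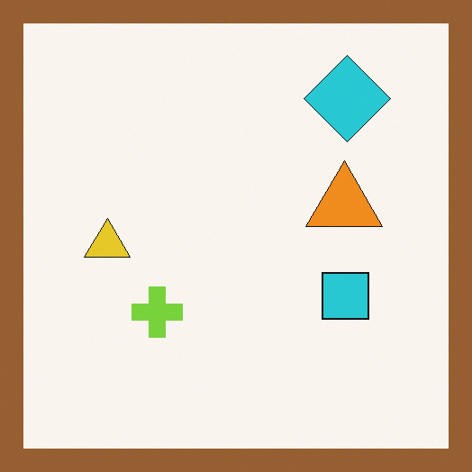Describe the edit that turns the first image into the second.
The transformation is: framed with a brown border.

A solid brown frame runs around the edge of the second image, with the content slightly shrunk inside it.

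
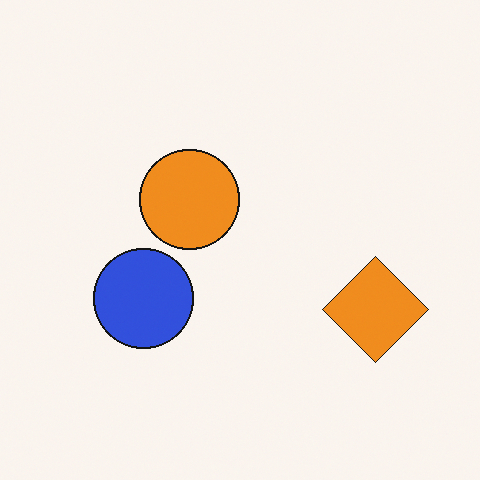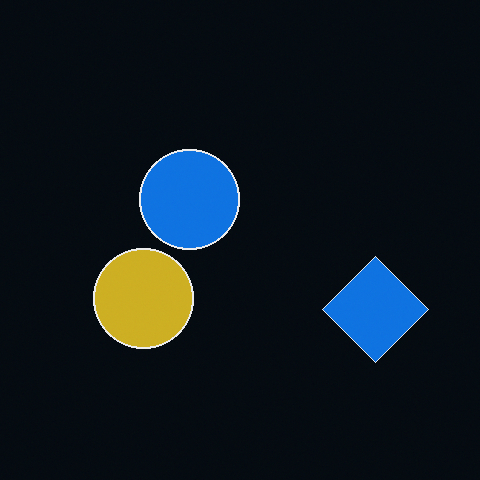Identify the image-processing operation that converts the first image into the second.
The transformation is: color-inverted (negative).

The light background has become dark and every shape's color is its complement — a photographic negative.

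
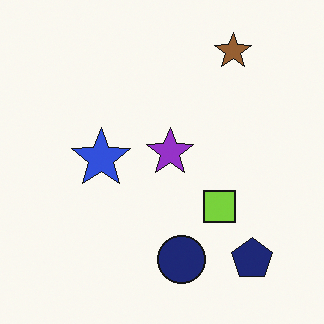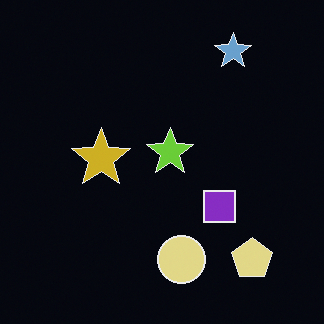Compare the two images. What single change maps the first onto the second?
The second image is the first color-inverted (negative).

The light background has become dark and every shape's color is its complement — a photographic negative.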